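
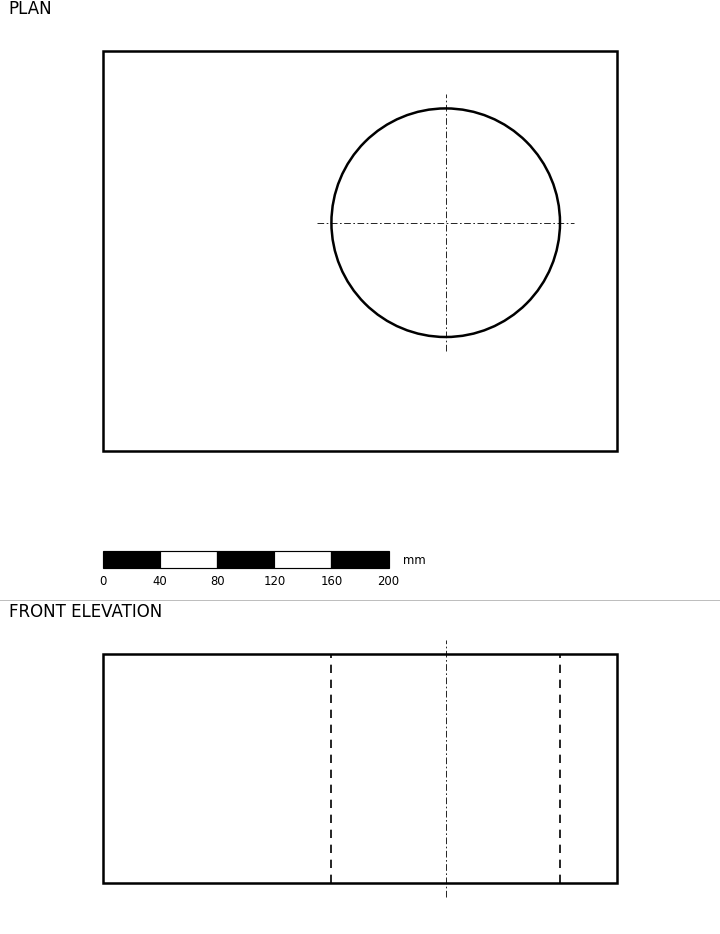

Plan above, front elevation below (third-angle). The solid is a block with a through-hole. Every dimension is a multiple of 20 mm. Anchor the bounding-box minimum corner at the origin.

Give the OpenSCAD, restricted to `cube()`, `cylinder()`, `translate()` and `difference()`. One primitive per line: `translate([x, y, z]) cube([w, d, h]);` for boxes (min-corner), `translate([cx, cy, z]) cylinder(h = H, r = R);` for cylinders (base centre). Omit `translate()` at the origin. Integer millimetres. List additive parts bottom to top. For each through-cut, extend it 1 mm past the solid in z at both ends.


difference() {
  cube([360, 280, 160]);
  translate([240, 160, -1]) cylinder(h = 162, r = 80);
}


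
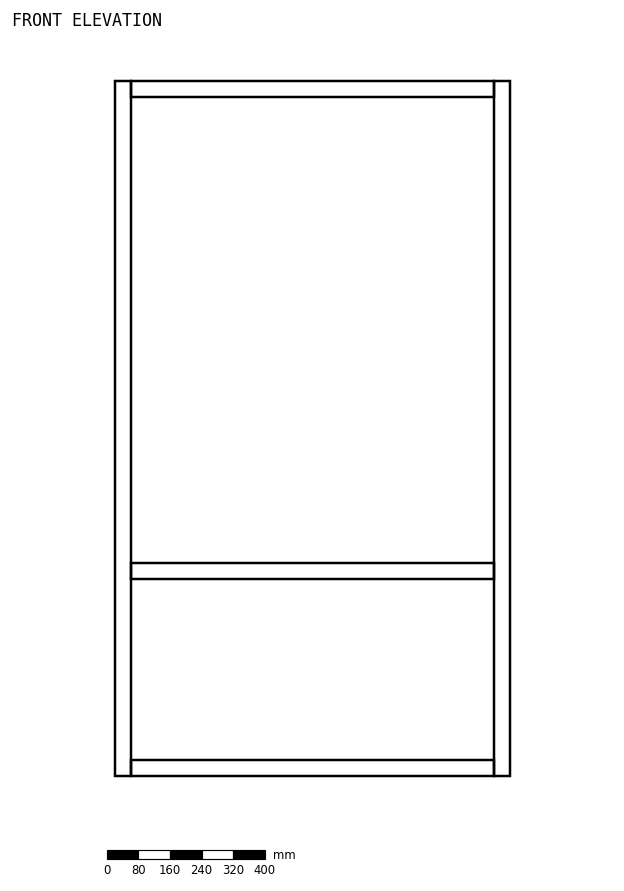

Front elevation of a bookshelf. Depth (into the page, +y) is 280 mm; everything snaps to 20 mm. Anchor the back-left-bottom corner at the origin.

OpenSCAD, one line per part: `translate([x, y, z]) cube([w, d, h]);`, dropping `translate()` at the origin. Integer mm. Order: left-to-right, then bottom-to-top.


cube([40, 280, 1760]);
translate([40, 0, 0]) cube([920, 280, 40]);
translate([40, 0, 500]) cube([920, 280, 40]);
translate([40, 0, 1720]) cube([920, 280, 40]);
translate([960, 0, 0]) cube([40, 280, 1760]);


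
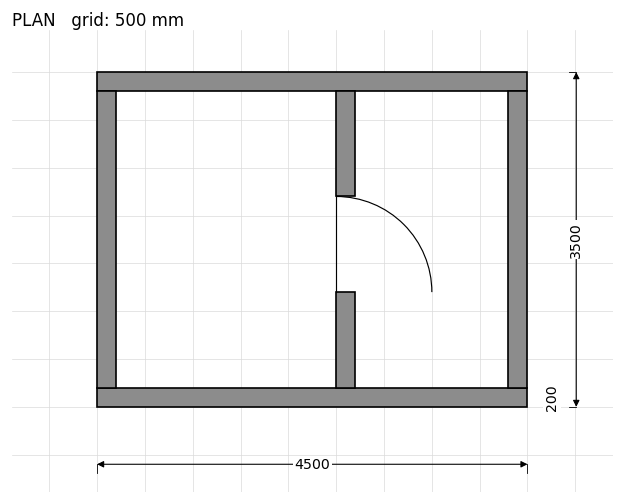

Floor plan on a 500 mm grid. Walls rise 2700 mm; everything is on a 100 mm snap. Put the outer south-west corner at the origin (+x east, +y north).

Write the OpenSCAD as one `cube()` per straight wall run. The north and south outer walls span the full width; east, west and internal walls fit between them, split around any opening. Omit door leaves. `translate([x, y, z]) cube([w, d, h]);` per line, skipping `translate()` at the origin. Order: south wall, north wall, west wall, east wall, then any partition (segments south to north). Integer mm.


cube([4500, 200, 2700]);
translate([0, 3300, 0]) cube([4500, 200, 2700]);
translate([0, 200, 0]) cube([200, 3100, 2700]);
translate([4300, 200, 0]) cube([200, 3100, 2700]);
translate([2500, 200, 0]) cube([200, 1000, 2700]);
translate([2500, 2200, 0]) cube([200, 1100, 2700]);


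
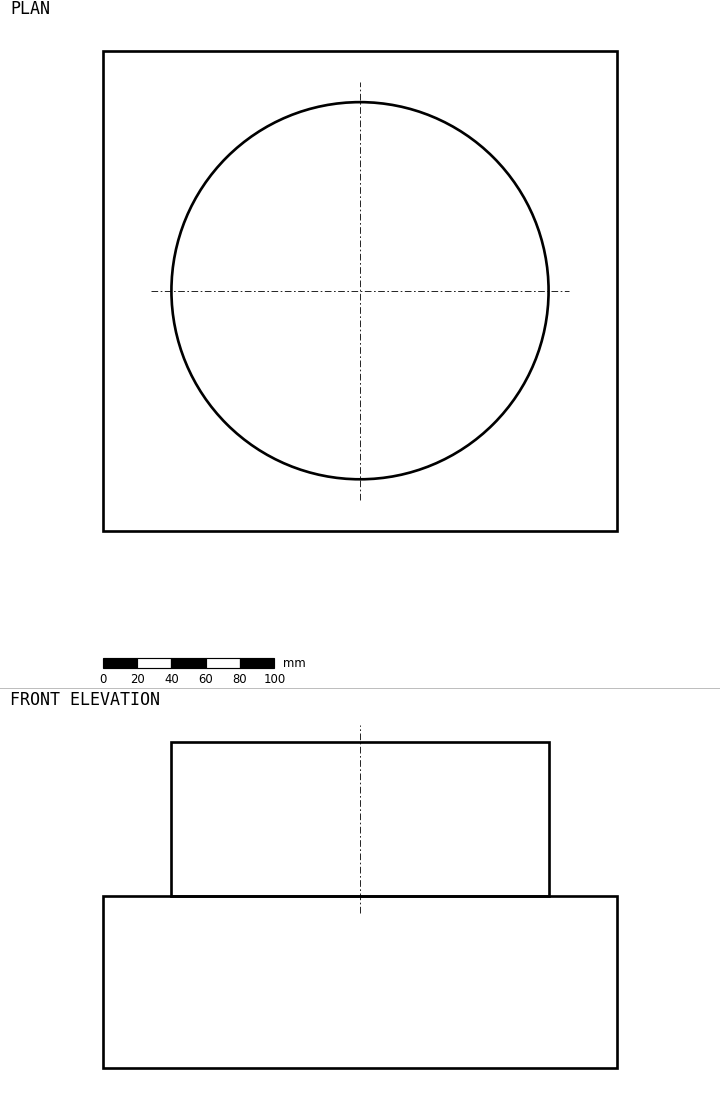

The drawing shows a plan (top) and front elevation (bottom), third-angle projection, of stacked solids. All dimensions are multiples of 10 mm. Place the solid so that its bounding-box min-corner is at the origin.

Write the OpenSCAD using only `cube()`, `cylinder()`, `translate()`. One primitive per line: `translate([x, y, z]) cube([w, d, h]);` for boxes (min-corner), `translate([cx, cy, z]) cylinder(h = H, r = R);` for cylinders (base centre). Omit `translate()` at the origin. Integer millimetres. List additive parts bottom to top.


cube([300, 280, 100]);
translate([150, 140, 100]) cylinder(h = 90, r = 110);


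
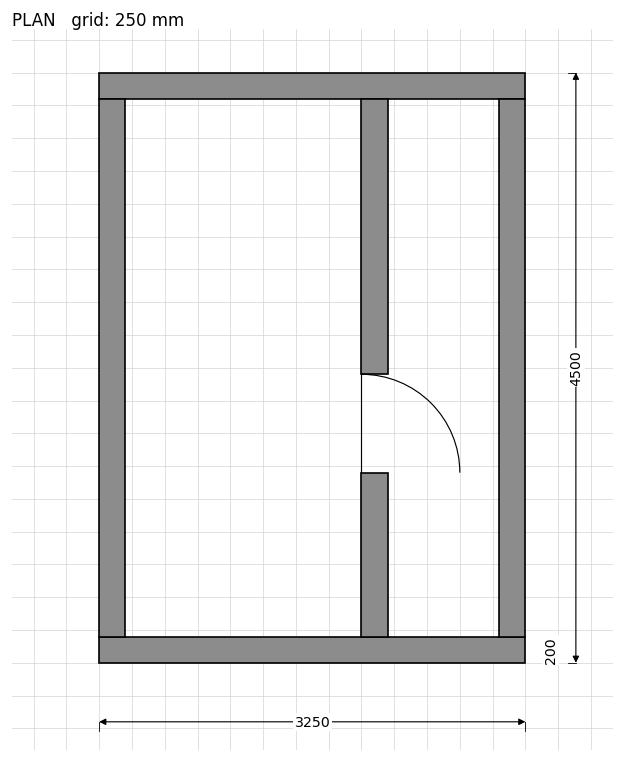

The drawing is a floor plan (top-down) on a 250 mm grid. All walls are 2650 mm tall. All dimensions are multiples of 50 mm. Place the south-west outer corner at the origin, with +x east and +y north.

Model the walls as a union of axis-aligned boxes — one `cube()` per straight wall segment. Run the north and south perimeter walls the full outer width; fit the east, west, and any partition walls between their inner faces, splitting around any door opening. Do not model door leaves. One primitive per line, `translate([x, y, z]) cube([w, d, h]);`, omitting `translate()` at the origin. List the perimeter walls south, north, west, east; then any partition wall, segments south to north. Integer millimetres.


cube([3250, 200, 2650]);
translate([0, 4300, 0]) cube([3250, 200, 2650]);
translate([0, 200, 0]) cube([200, 4100, 2650]);
translate([3050, 200, 0]) cube([200, 4100, 2650]);
translate([2000, 200, 0]) cube([200, 1250, 2650]);
translate([2000, 2200, 0]) cube([200, 2100, 2650]);


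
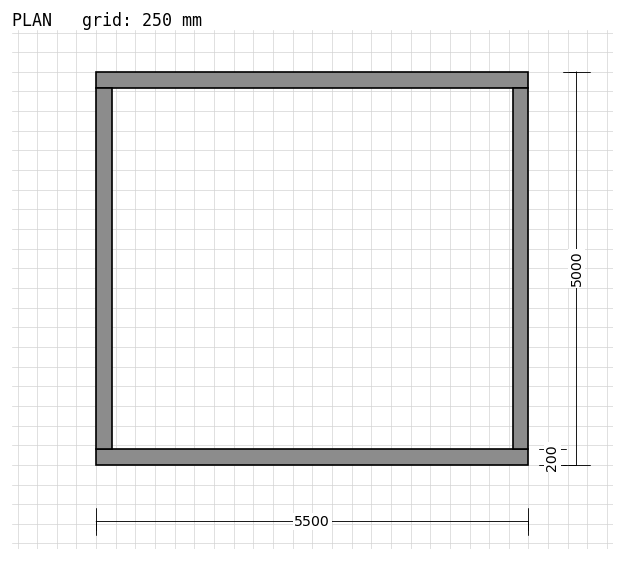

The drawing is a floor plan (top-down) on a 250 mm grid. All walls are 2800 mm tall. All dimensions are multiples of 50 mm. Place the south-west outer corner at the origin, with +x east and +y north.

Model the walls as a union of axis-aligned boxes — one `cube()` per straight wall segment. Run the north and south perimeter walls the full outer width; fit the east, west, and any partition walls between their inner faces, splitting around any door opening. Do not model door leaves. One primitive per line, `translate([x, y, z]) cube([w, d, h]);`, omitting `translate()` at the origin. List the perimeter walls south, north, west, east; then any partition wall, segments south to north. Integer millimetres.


cube([5500, 200, 2800]);
translate([0, 4800, 0]) cube([5500, 200, 2800]);
translate([0, 200, 0]) cube([200, 4600, 2800]);
translate([5300, 200, 0]) cube([200, 4600, 2800]);


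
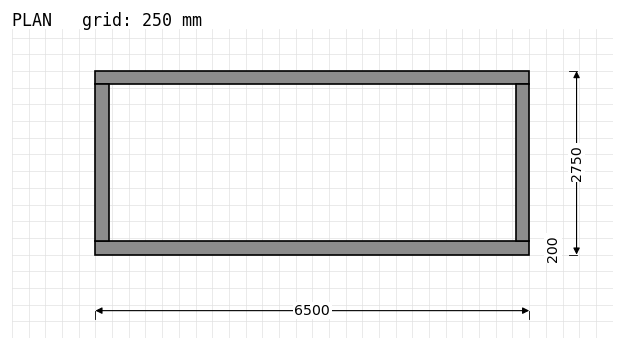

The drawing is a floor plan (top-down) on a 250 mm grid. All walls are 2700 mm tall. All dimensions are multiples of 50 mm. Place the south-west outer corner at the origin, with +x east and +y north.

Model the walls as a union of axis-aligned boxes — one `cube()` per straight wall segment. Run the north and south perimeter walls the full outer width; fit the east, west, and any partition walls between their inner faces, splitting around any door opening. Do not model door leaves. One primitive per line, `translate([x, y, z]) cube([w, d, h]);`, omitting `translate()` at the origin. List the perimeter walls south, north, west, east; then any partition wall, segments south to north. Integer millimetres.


cube([6500, 200, 2700]);
translate([0, 2550, 0]) cube([6500, 200, 2700]);
translate([0, 200, 0]) cube([200, 2350, 2700]);
translate([6300, 200, 0]) cube([200, 2350, 2700]);


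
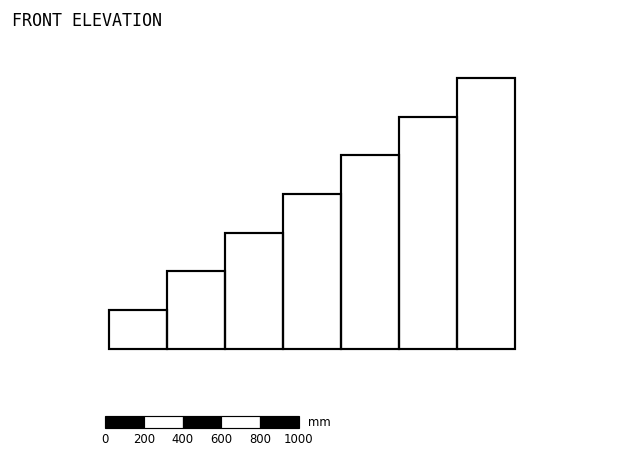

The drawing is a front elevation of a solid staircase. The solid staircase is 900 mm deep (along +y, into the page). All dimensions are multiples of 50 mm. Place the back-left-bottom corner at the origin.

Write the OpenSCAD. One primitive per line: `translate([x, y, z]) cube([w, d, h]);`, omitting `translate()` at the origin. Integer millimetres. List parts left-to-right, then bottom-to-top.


cube([300, 900, 200]);
translate([300, 0, 0]) cube([300, 900, 400]);
translate([600, 0, 0]) cube([300, 900, 600]);
translate([900, 0, 0]) cube([300, 900, 800]);
translate([1200, 0, 0]) cube([300, 900, 1000]);
translate([1500, 0, 0]) cube([300, 900, 1200]);
translate([1800, 0, 0]) cube([300, 900, 1400]);


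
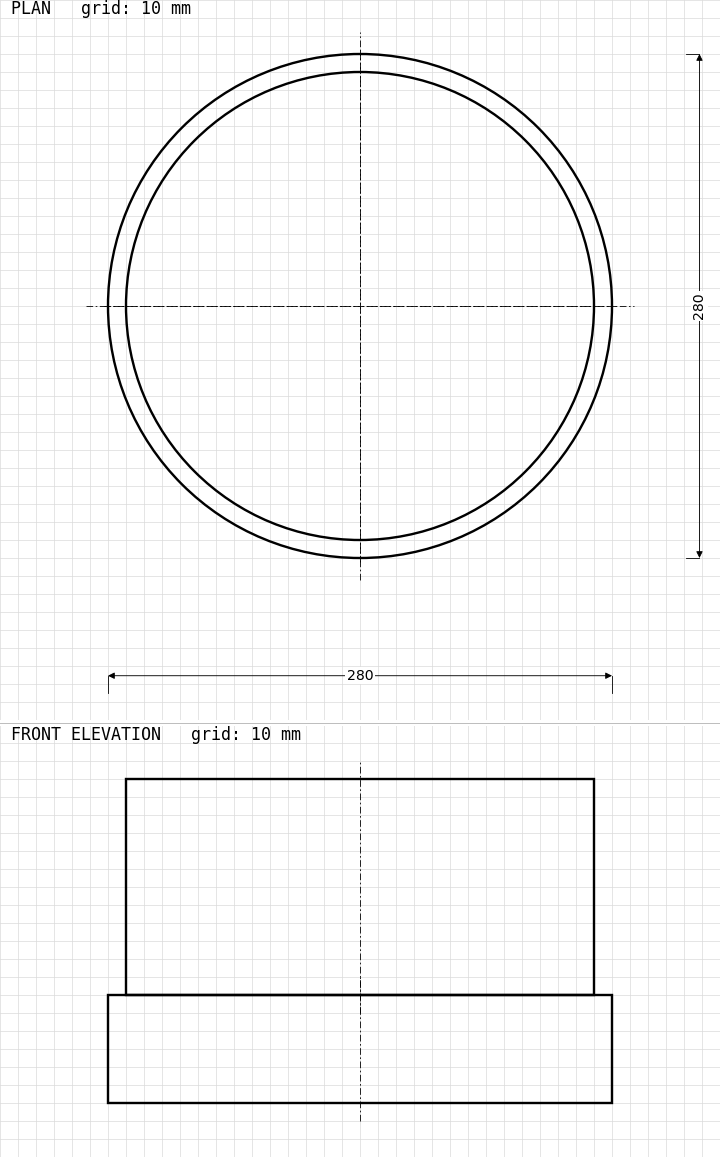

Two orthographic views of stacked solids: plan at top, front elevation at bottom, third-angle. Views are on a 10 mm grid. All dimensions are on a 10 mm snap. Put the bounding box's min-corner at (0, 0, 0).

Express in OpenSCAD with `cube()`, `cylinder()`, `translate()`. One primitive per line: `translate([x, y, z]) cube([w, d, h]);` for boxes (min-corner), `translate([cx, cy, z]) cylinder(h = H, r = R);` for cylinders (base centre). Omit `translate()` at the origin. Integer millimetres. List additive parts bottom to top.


translate([140, 140, 0]) cylinder(h = 60, r = 140);
translate([140, 140, 60]) cylinder(h = 120, r = 130);


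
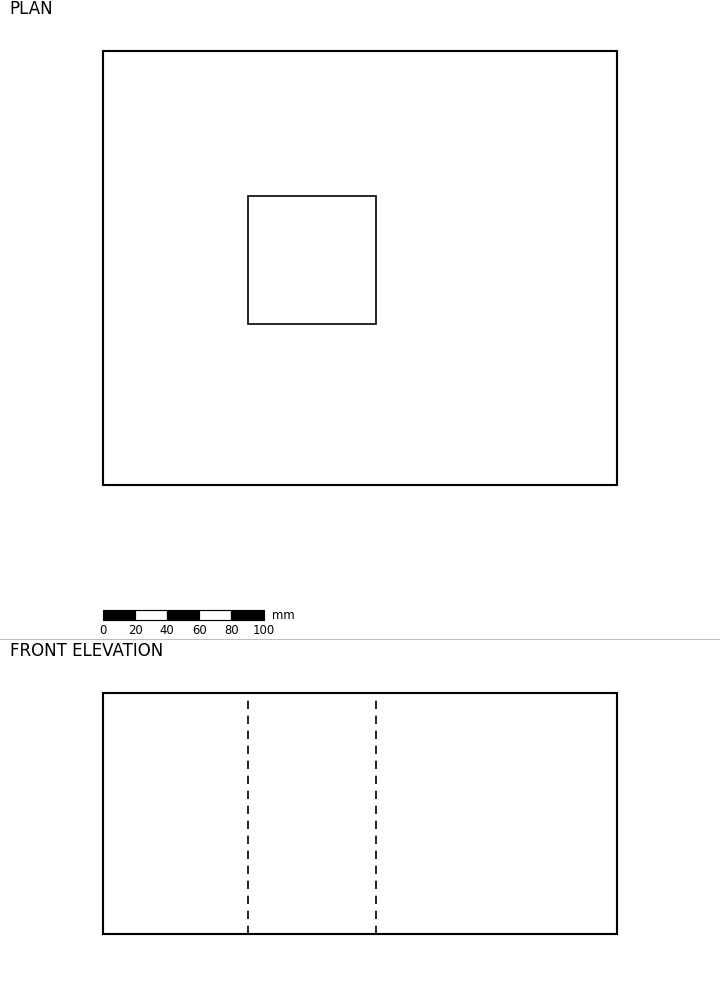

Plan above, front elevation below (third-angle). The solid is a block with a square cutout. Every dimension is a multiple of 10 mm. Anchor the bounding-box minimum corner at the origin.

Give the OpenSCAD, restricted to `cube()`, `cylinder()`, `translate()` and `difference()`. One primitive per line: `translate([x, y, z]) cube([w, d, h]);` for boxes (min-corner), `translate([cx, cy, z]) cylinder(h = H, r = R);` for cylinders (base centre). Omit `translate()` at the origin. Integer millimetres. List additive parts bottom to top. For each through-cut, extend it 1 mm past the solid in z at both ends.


difference() {
  cube([320, 270, 150]);
  translate([90, 100, -1]) cube([80, 80, 152]);
}


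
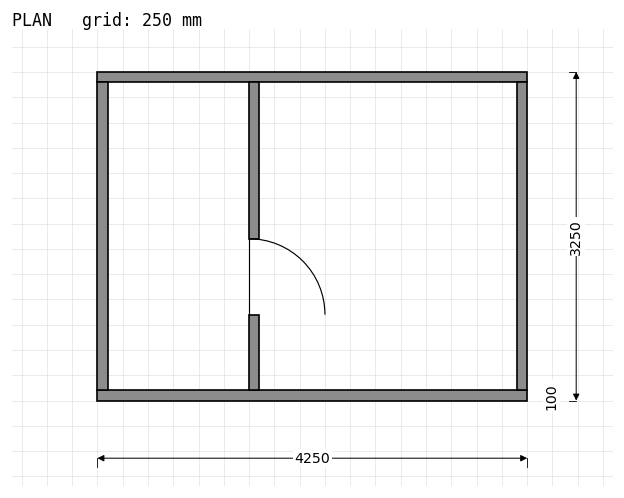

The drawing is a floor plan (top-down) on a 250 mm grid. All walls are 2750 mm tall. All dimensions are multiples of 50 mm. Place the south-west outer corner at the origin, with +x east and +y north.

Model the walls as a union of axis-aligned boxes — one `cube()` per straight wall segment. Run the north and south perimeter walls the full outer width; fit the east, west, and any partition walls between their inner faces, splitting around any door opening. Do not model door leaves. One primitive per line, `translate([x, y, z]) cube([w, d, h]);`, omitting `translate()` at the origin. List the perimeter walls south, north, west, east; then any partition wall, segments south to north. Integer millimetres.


cube([4250, 100, 2750]);
translate([0, 3150, 0]) cube([4250, 100, 2750]);
translate([0, 100, 0]) cube([100, 3050, 2750]);
translate([4150, 100, 0]) cube([100, 3050, 2750]);
translate([1500, 100, 0]) cube([100, 750, 2750]);
translate([1500, 1600, 0]) cube([100, 1550, 2750]);


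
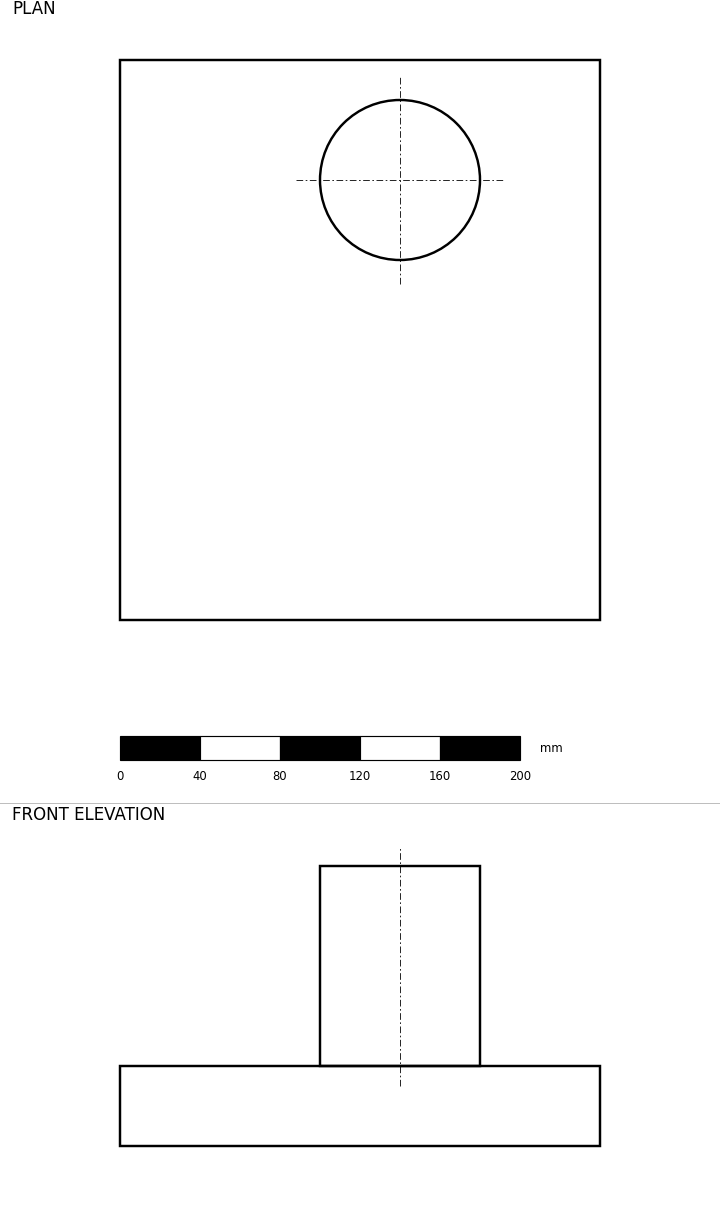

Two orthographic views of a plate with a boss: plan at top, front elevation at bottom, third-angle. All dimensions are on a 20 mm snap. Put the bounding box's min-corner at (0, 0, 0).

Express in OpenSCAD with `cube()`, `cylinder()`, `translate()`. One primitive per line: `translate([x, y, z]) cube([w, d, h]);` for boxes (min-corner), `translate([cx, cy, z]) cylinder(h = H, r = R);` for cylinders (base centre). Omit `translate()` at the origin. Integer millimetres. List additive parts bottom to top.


cube([240, 280, 40]);
translate([140, 220, 40]) cylinder(h = 100, r = 40);


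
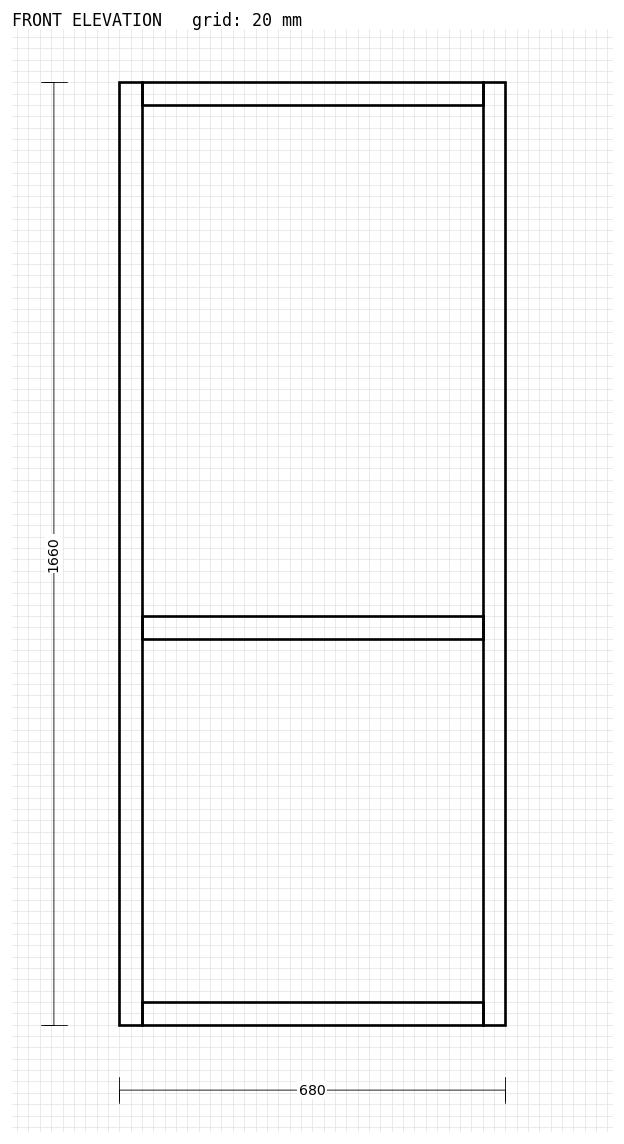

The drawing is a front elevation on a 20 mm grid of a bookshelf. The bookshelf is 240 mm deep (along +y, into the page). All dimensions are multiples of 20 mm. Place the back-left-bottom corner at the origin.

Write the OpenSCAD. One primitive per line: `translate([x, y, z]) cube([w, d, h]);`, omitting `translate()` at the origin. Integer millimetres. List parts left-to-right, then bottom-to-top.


cube([40, 240, 1660]);
translate([40, 0, 0]) cube([600, 240, 40]);
translate([40, 0, 680]) cube([600, 240, 40]);
translate([40, 0, 1620]) cube([600, 240, 40]);
translate([640, 0, 0]) cube([40, 240, 1660]);


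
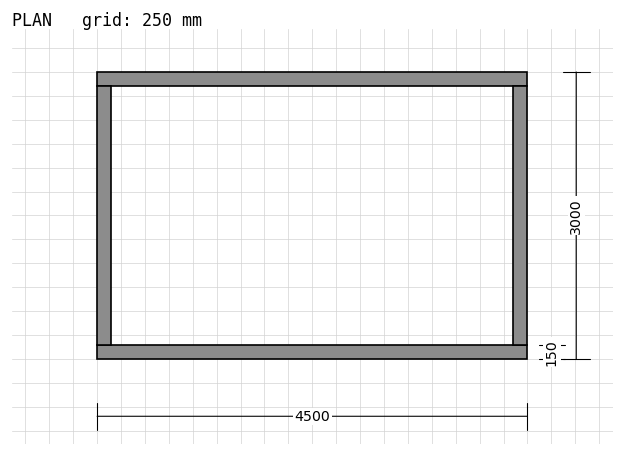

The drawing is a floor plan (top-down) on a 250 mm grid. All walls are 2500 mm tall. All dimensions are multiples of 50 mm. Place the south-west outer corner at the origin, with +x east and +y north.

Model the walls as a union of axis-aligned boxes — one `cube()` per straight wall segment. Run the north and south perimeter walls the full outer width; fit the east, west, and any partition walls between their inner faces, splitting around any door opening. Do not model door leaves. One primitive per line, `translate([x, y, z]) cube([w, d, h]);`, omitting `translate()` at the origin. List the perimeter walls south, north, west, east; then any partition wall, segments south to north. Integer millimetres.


cube([4500, 150, 2500]);
translate([0, 2850, 0]) cube([4500, 150, 2500]);
translate([0, 150, 0]) cube([150, 2700, 2500]);
translate([4350, 150, 0]) cube([150, 2700, 2500]);


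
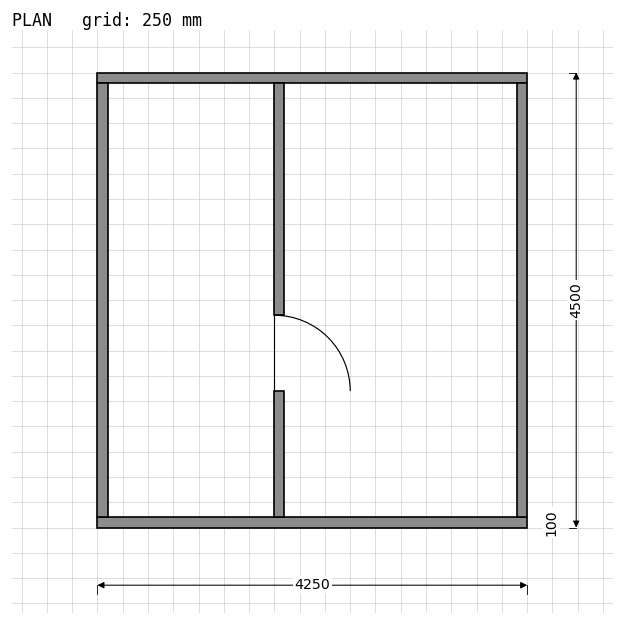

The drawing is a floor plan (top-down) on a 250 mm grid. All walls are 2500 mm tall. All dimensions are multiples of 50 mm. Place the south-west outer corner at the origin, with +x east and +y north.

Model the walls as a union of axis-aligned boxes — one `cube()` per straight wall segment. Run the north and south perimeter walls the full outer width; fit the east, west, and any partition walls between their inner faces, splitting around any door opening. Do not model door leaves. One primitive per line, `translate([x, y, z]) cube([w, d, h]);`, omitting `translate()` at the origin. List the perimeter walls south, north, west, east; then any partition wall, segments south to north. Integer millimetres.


cube([4250, 100, 2500]);
translate([0, 4400, 0]) cube([4250, 100, 2500]);
translate([0, 100, 0]) cube([100, 4300, 2500]);
translate([4150, 100, 0]) cube([100, 4300, 2500]);
translate([1750, 100, 0]) cube([100, 1250, 2500]);
translate([1750, 2100, 0]) cube([100, 2300, 2500]);


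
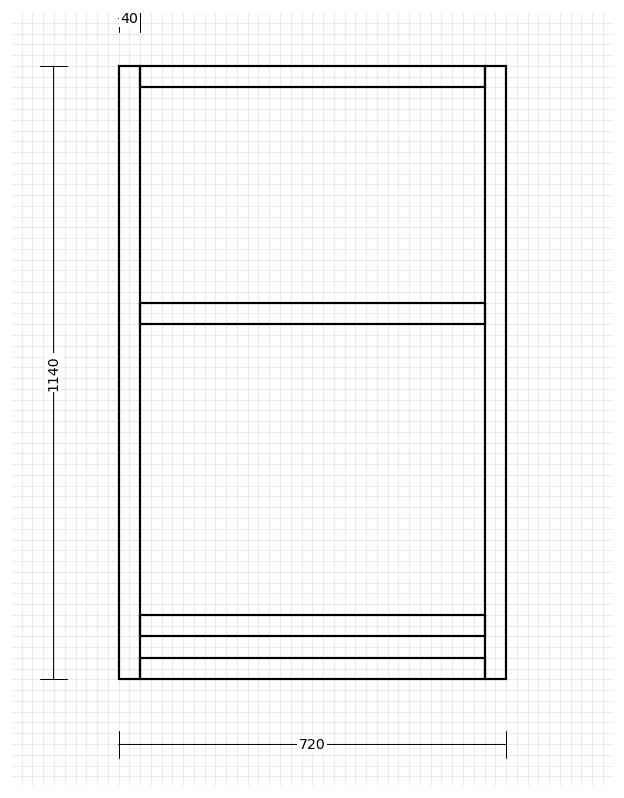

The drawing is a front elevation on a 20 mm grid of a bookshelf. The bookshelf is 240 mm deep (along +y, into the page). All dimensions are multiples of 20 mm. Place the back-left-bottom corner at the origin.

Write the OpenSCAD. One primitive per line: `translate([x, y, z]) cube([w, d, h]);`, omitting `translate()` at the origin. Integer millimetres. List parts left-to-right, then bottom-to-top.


cube([40, 240, 1140]);
translate([40, 0, 0]) cube([640, 240, 40]);
translate([40, 0, 80]) cube([640, 240, 40]);
translate([40, 0, 660]) cube([640, 240, 40]);
translate([40, 0, 1100]) cube([640, 240, 40]);
translate([680, 0, 0]) cube([40, 240, 1140]);


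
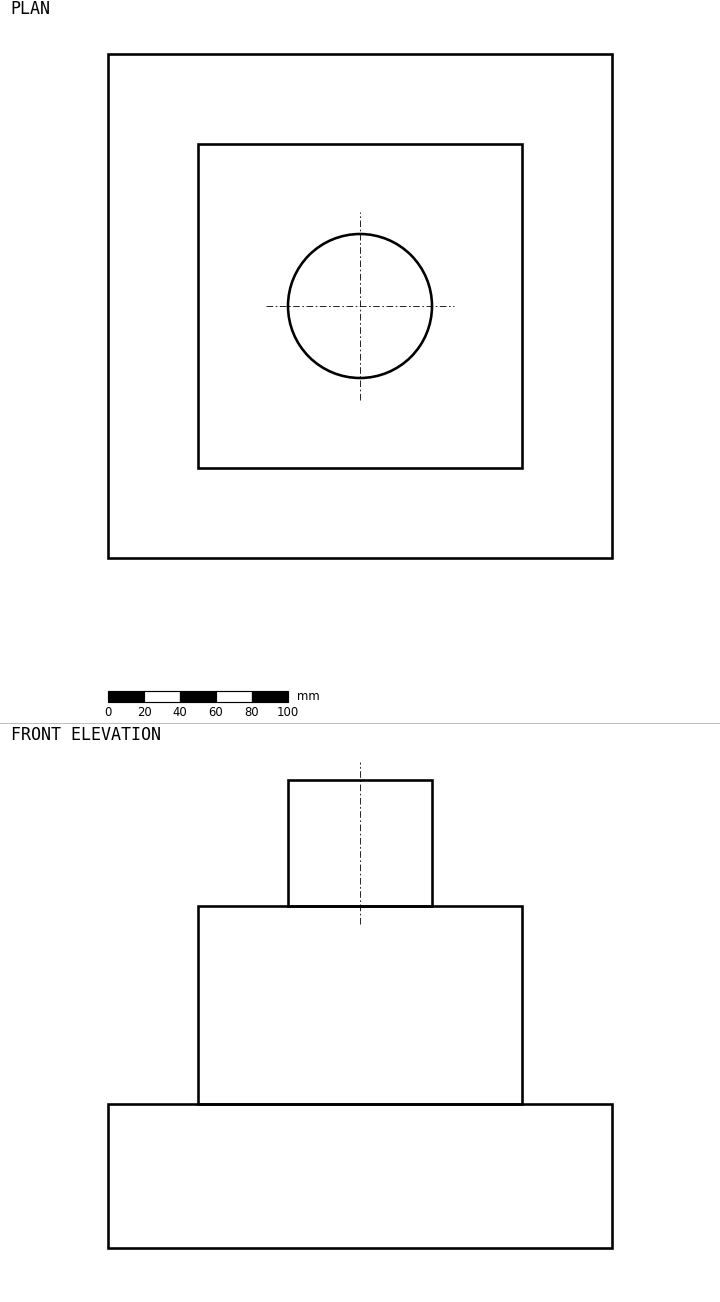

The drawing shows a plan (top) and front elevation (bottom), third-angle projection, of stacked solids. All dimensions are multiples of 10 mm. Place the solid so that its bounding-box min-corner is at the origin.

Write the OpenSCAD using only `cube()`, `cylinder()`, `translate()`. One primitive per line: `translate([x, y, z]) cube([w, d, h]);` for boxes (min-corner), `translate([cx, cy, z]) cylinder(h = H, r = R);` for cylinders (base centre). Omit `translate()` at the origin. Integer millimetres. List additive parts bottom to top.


cube([280, 280, 80]);
translate([50, 50, 80]) cube([180, 180, 110]);
translate([140, 140, 190]) cylinder(h = 70, r = 40);


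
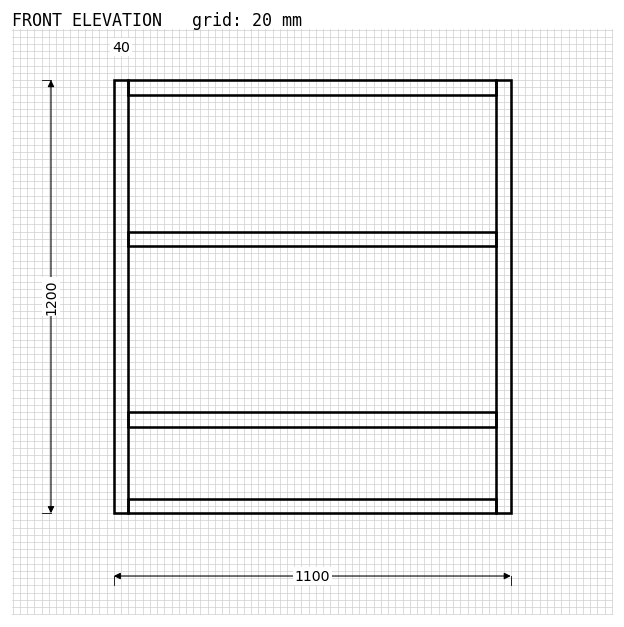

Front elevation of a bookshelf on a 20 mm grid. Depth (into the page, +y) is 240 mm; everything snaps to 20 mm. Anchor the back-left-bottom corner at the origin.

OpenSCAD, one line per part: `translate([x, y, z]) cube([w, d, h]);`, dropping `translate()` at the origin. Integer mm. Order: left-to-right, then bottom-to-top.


cube([40, 240, 1200]);
translate([40, 0, 0]) cube([1020, 240, 40]);
translate([40, 0, 240]) cube([1020, 240, 40]);
translate([40, 0, 740]) cube([1020, 240, 40]);
translate([40, 0, 1160]) cube([1020, 240, 40]);
translate([1060, 0, 0]) cube([40, 240, 1200]);


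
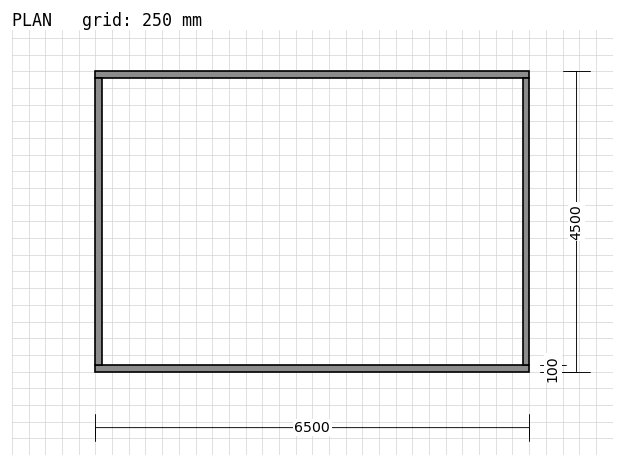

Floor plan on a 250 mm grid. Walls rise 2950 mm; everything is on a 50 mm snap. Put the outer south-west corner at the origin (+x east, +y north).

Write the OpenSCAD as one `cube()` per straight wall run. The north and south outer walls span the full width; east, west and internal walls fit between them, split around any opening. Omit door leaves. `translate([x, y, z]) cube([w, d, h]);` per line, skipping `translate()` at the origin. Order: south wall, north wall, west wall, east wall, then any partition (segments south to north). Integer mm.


cube([6500, 100, 2950]);
translate([0, 4400, 0]) cube([6500, 100, 2950]);
translate([0, 100, 0]) cube([100, 4300, 2950]);
translate([6400, 100, 0]) cube([100, 4300, 2950]);


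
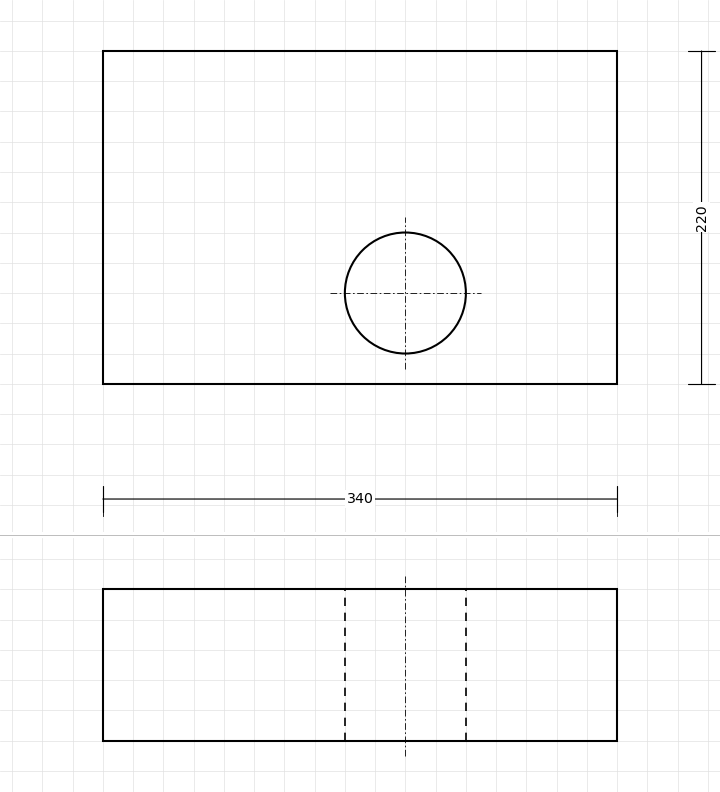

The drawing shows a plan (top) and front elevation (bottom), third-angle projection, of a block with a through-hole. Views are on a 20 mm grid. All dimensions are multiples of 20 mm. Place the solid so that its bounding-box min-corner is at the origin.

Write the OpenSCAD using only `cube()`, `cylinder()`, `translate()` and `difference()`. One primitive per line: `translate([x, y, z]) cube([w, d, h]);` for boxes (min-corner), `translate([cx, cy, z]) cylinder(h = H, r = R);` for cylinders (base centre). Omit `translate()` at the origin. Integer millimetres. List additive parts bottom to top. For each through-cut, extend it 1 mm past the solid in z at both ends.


difference() {
  cube([340, 220, 100]);
  translate([200, 60, -1]) cylinder(h = 102, r = 40);
}


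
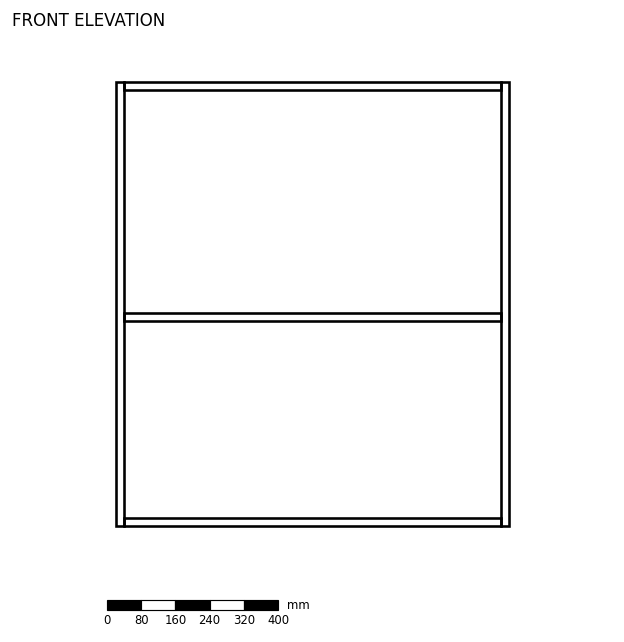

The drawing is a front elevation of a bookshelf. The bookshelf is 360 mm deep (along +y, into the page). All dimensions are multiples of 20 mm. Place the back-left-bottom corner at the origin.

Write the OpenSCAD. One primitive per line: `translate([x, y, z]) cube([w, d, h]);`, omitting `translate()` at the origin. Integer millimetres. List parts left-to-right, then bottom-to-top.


cube([20, 360, 1040]);
translate([20, 0, 0]) cube([880, 360, 20]);
translate([20, 0, 480]) cube([880, 360, 20]);
translate([20, 0, 1020]) cube([880, 360, 20]);
translate([900, 0, 0]) cube([20, 360, 1040]);


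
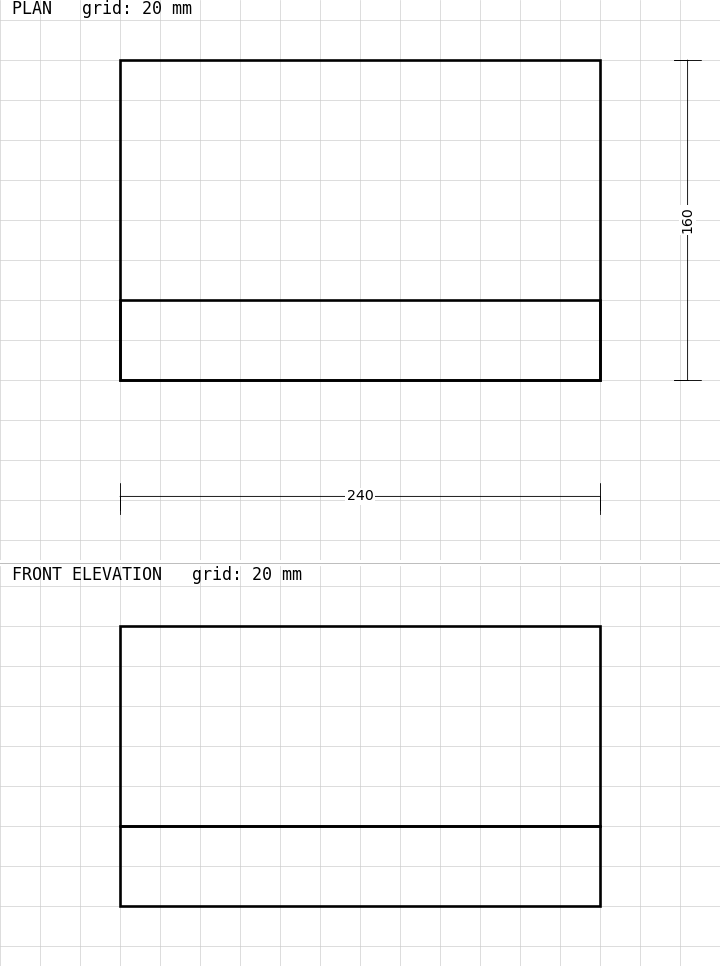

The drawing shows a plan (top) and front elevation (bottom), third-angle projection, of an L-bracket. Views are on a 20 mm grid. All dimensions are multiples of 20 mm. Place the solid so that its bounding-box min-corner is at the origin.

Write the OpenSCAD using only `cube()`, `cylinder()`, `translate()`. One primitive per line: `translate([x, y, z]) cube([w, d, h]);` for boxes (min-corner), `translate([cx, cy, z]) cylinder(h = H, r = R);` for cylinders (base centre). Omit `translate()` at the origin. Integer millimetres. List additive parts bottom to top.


cube([240, 160, 40]);
translate([0, 0, 40]) cube([240, 40, 100]);


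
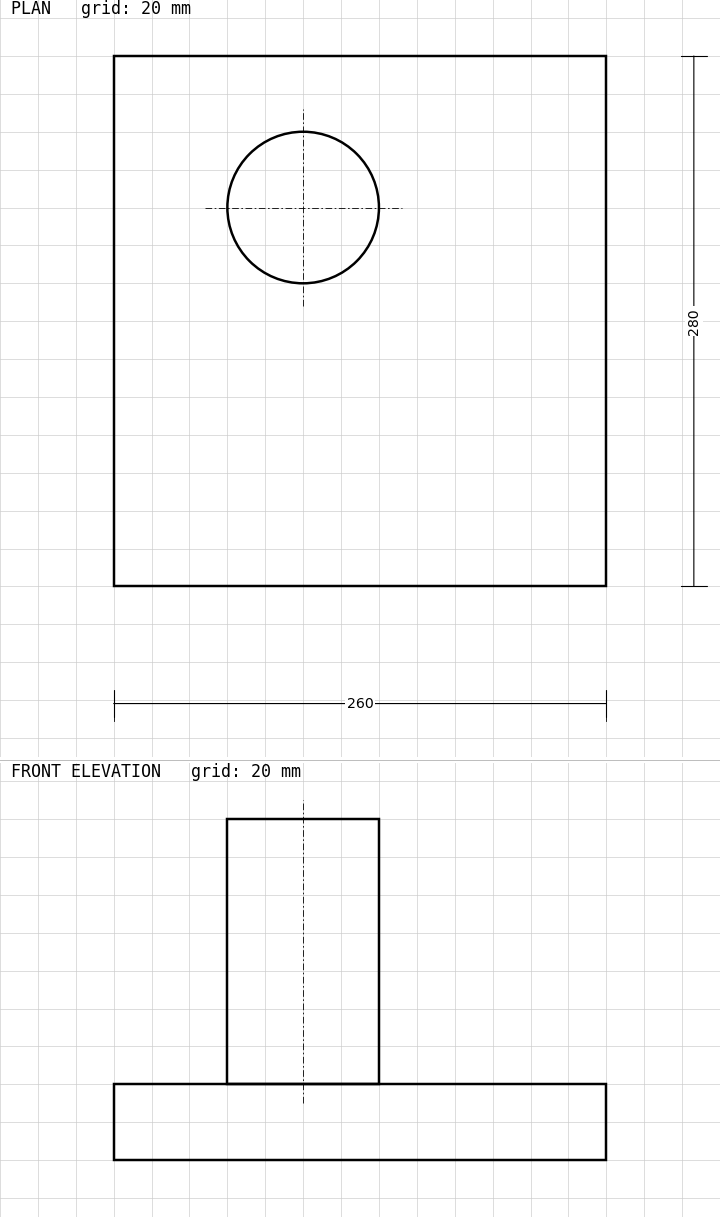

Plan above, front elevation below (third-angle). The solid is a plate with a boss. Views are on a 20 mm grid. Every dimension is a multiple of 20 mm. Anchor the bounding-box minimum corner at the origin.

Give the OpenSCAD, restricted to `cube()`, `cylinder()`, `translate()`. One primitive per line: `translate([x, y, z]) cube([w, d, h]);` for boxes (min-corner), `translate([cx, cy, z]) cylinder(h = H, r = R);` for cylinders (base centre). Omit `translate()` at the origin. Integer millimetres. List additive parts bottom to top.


cube([260, 280, 40]);
translate([100, 200, 40]) cylinder(h = 140, r = 40);


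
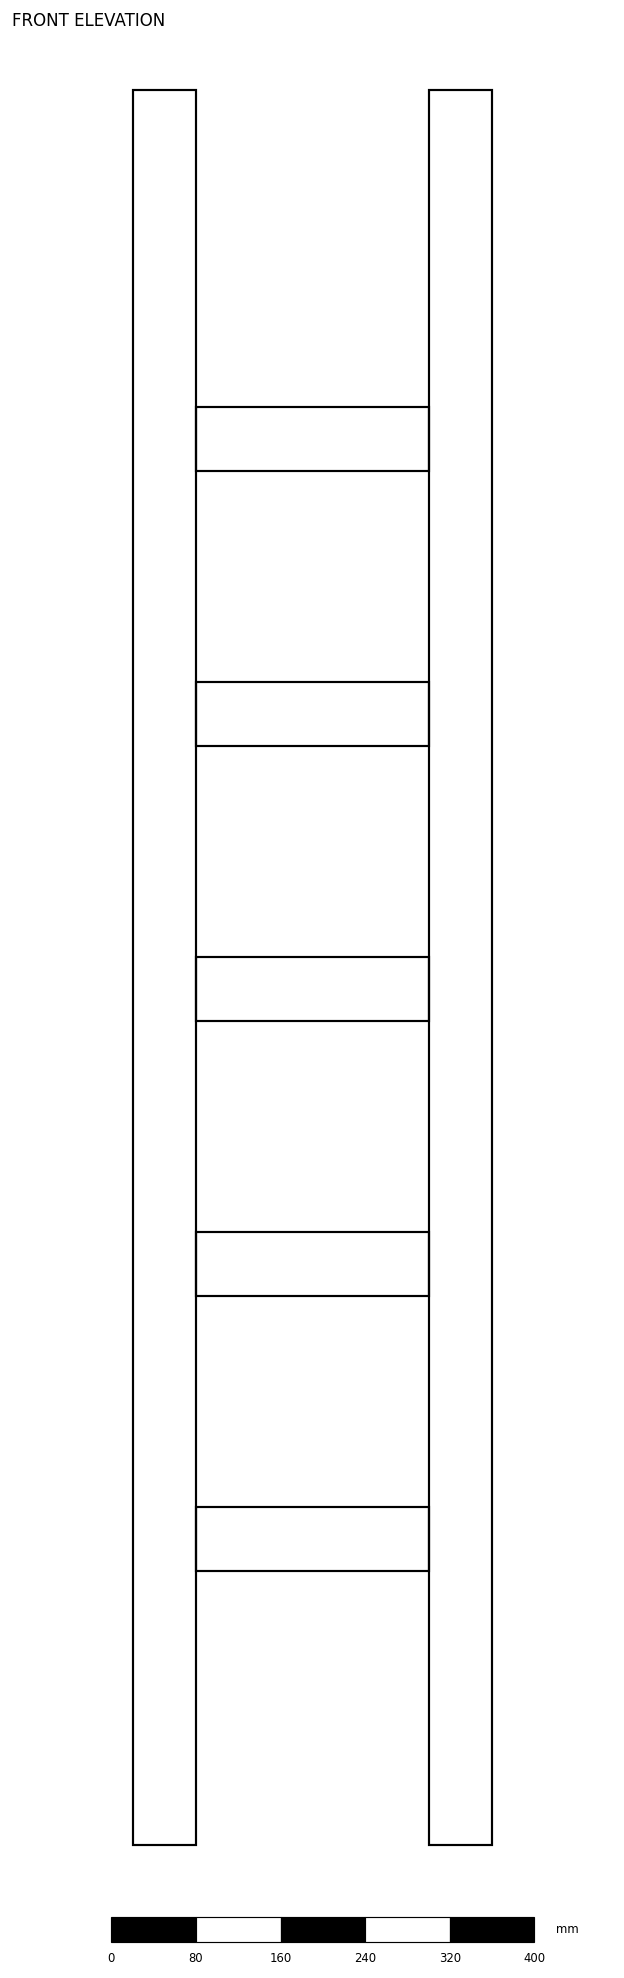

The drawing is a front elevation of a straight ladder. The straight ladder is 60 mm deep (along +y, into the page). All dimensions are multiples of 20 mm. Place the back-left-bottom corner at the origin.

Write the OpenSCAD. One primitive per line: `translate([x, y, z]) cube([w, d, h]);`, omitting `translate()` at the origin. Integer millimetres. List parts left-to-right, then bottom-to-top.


cube([60, 60, 1660]);
translate([60, 0, 260]) cube([220, 60, 60]);
translate([60, 0, 520]) cube([220, 60, 60]);
translate([60, 0, 780]) cube([220, 60, 60]);
translate([60, 0, 1040]) cube([220, 60, 60]);
translate([60, 0, 1300]) cube([220, 60, 60]);
translate([280, 0, 0]) cube([60, 60, 1660]);


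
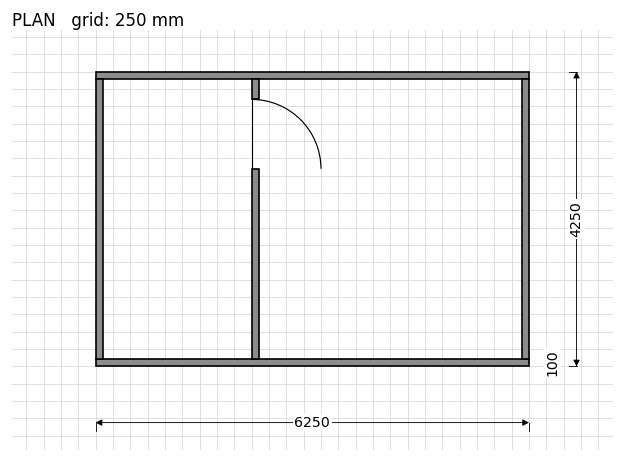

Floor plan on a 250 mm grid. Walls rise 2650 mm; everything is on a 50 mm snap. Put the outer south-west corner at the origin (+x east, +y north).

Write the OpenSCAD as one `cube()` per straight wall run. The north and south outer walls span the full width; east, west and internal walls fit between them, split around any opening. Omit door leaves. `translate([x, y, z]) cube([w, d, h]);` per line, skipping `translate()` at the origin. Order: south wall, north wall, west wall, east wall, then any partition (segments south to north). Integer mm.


cube([6250, 100, 2650]);
translate([0, 4150, 0]) cube([6250, 100, 2650]);
translate([0, 100, 0]) cube([100, 4050, 2650]);
translate([6150, 100, 0]) cube([100, 4050, 2650]);
translate([2250, 100, 0]) cube([100, 2750, 2650]);
translate([2250, 3850, 0]) cube([100, 300, 2650]);


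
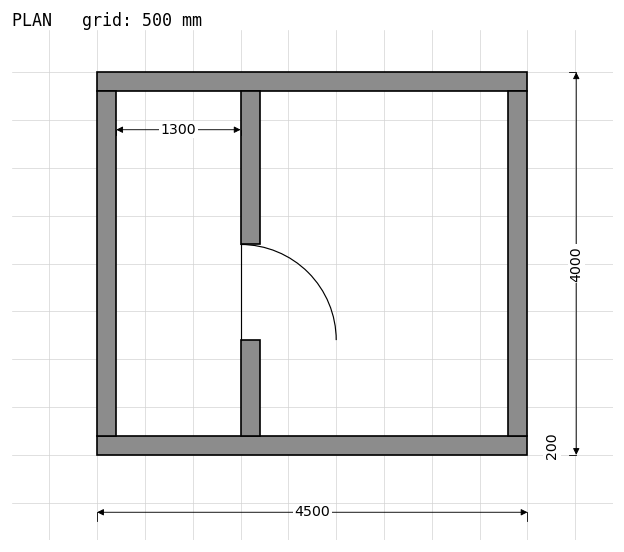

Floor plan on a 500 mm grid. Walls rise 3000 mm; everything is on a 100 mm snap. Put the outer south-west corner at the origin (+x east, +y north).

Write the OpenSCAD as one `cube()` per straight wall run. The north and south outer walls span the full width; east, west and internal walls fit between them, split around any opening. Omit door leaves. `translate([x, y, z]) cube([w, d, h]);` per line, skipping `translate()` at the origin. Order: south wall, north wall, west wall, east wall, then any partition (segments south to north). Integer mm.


cube([4500, 200, 3000]);
translate([0, 3800, 0]) cube([4500, 200, 3000]);
translate([0, 200, 0]) cube([200, 3600, 3000]);
translate([4300, 200, 0]) cube([200, 3600, 3000]);
translate([1500, 200, 0]) cube([200, 1000, 3000]);
translate([1500, 2200, 0]) cube([200, 1600, 3000]);


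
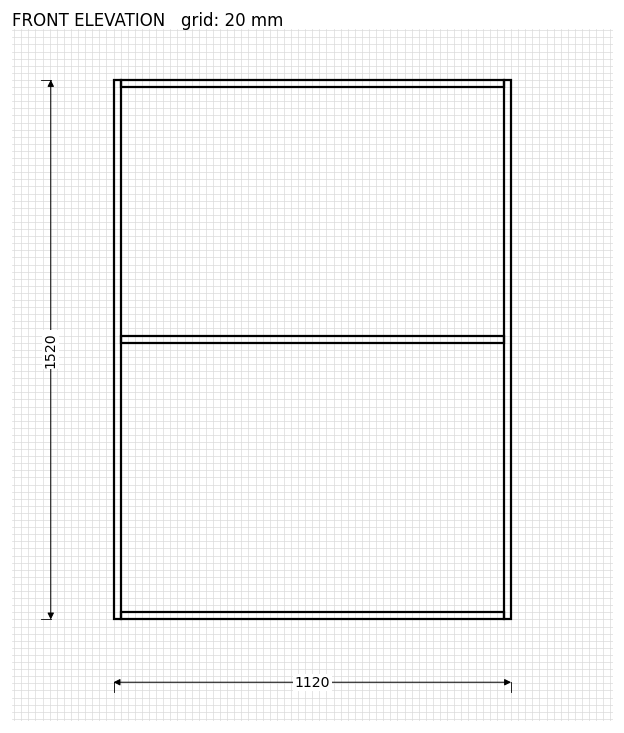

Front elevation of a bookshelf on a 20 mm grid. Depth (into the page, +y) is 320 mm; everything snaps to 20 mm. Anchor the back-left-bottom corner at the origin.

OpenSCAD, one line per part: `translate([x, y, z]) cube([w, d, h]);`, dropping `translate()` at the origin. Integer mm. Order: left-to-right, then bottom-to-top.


cube([20, 320, 1520]);
translate([20, 0, 0]) cube([1080, 320, 20]);
translate([20, 0, 780]) cube([1080, 320, 20]);
translate([20, 0, 1500]) cube([1080, 320, 20]);
translate([1100, 0, 0]) cube([20, 320, 1520]);


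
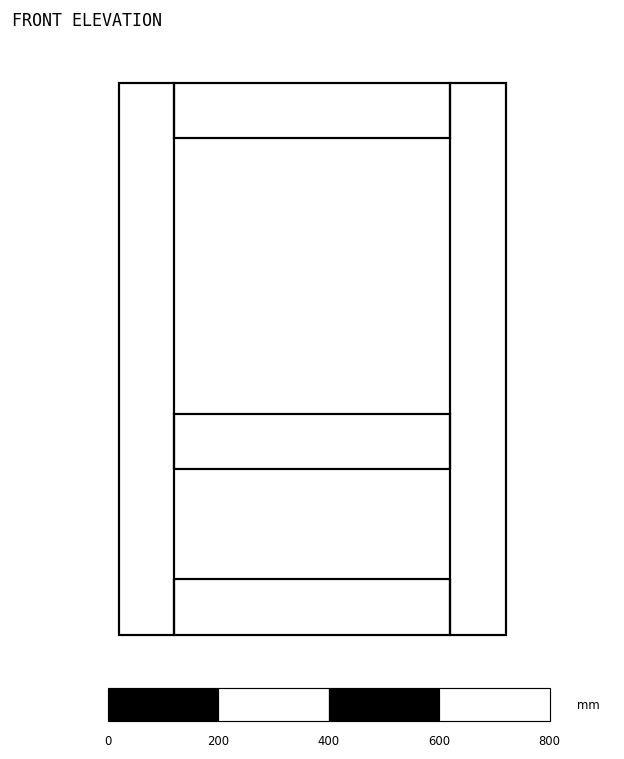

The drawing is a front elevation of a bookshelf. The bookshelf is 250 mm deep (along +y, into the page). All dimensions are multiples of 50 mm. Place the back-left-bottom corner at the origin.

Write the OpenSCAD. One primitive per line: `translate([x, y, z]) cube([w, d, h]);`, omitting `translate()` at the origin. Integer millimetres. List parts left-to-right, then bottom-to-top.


cube([100, 250, 1000]);
translate([100, 0, 0]) cube([500, 250, 100]);
translate([100, 0, 300]) cube([500, 250, 100]);
translate([100, 0, 900]) cube([500, 250, 100]);
translate([600, 0, 0]) cube([100, 250, 1000]);


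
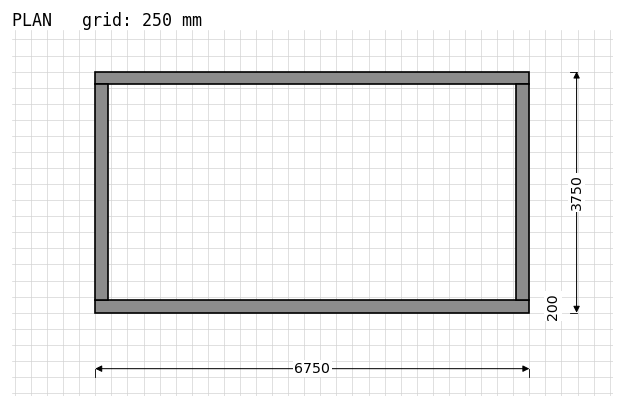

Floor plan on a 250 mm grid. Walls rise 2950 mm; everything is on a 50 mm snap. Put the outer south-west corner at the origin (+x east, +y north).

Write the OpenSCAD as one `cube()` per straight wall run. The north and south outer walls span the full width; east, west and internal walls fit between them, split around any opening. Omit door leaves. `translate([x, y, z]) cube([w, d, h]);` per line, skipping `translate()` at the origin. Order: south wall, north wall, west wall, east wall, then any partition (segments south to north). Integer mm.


cube([6750, 200, 2950]);
translate([0, 3550, 0]) cube([6750, 200, 2950]);
translate([0, 200, 0]) cube([200, 3350, 2950]);
translate([6550, 200, 0]) cube([200, 3350, 2950]);


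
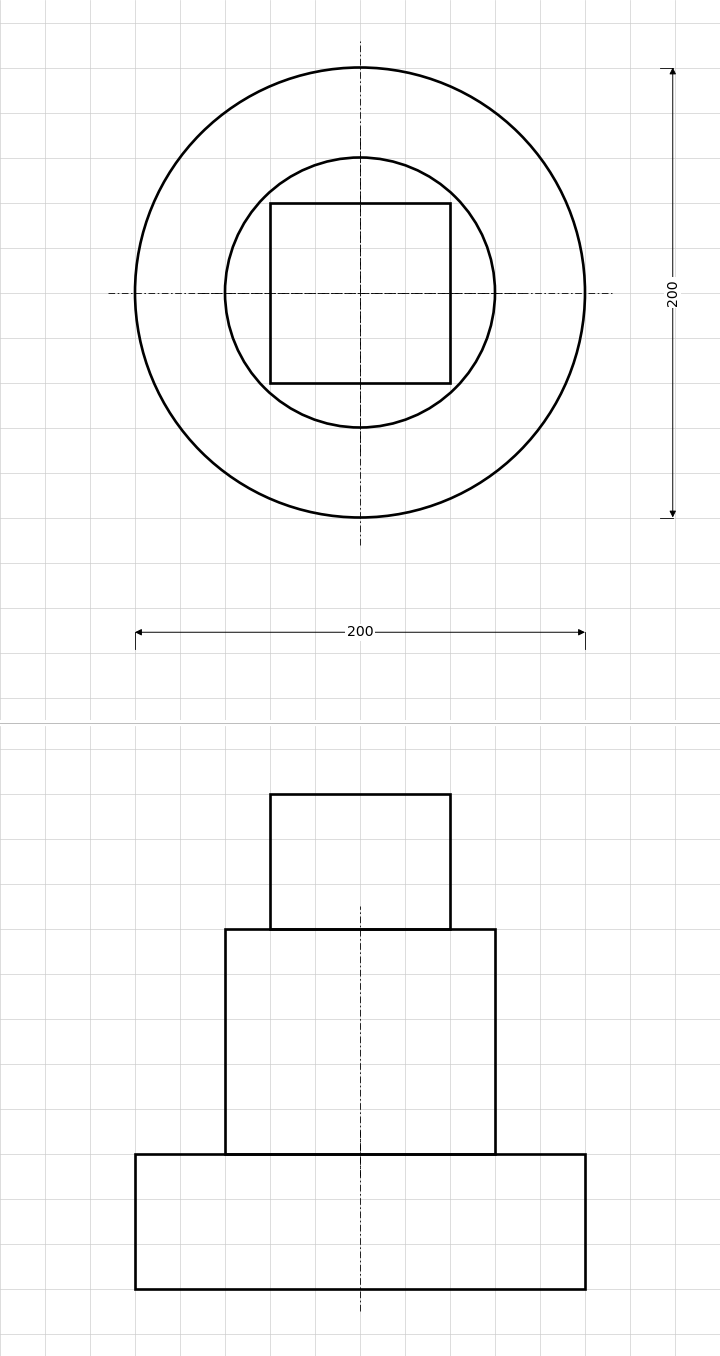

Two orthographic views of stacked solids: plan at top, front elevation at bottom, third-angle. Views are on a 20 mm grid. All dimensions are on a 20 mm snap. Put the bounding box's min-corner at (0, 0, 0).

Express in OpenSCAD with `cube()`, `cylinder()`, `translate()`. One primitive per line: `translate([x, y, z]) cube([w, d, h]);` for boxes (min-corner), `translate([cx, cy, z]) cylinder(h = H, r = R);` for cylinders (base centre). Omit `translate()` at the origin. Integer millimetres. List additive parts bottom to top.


translate([100, 100, 0]) cylinder(h = 60, r = 100);
translate([100, 100, 60]) cylinder(h = 100, r = 60);
translate([60, 60, 160]) cube([80, 80, 60]);


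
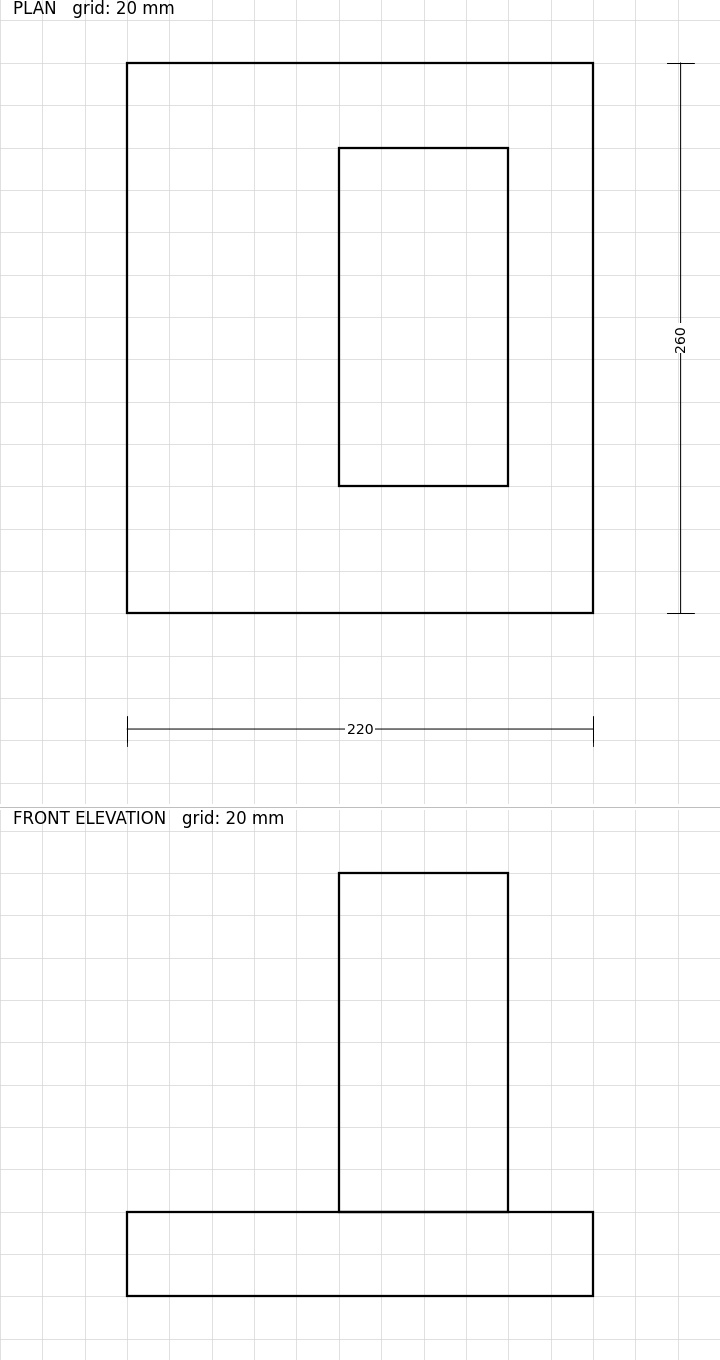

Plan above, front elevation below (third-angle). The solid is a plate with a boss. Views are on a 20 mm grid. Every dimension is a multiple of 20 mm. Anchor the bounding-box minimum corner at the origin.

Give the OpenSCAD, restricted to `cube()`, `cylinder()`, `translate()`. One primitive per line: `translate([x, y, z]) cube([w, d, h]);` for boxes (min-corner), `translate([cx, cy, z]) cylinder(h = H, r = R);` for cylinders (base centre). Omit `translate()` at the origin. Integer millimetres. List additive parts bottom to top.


cube([220, 260, 40]);
translate([100, 60, 40]) cube([80, 160, 160]);


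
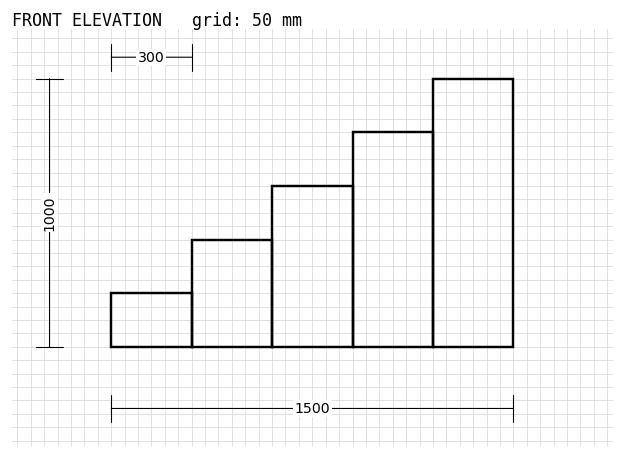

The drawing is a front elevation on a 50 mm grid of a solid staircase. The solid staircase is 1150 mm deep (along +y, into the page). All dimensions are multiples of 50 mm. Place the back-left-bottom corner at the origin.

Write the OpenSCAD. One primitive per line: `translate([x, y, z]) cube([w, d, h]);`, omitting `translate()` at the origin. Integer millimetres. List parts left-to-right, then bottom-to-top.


cube([300, 1150, 200]);
translate([300, 0, 0]) cube([300, 1150, 400]);
translate([600, 0, 0]) cube([300, 1150, 600]);
translate([900, 0, 0]) cube([300, 1150, 800]);
translate([1200, 0, 0]) cube([300, 1150, 1000]);


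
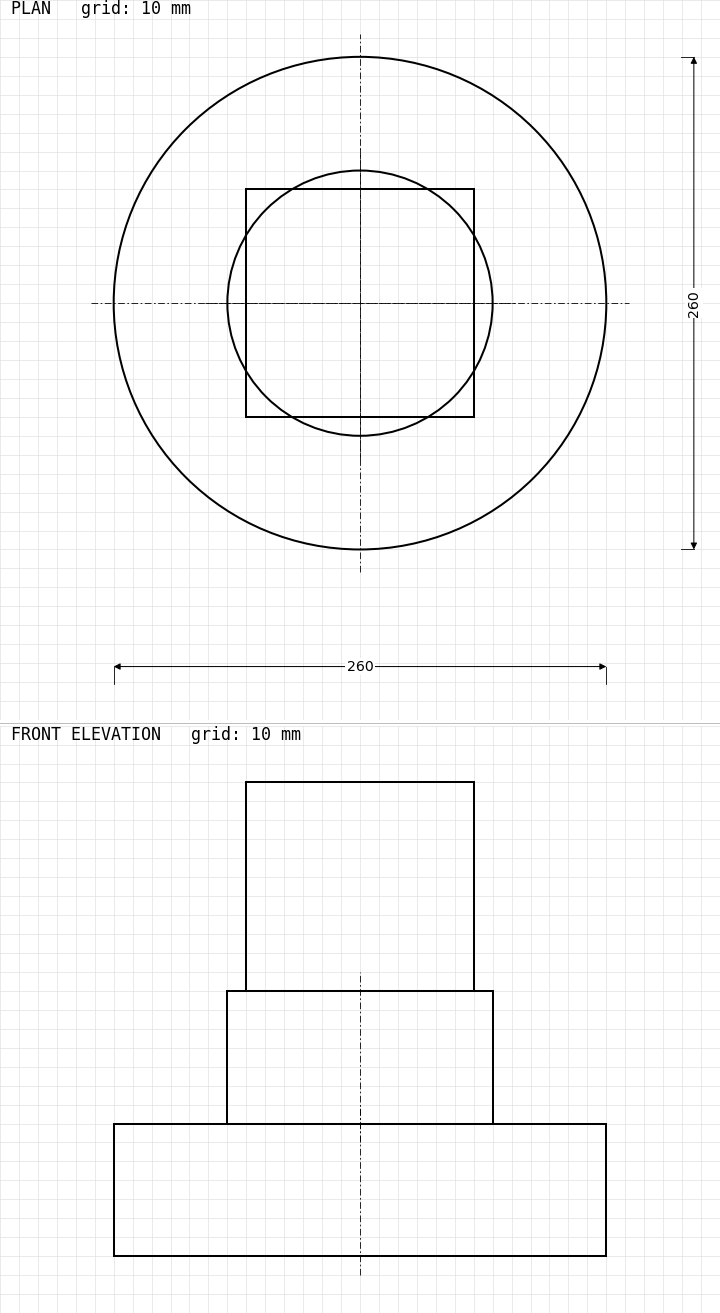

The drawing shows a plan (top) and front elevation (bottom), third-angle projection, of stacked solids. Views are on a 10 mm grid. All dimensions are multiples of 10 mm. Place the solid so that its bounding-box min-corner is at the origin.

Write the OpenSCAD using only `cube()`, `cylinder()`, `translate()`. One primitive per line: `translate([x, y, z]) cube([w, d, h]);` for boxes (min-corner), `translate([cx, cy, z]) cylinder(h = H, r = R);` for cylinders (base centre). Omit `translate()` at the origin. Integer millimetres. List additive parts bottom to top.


translate([130, 130, 0]) cylinder(h = 70, r = 130);
translate([130, 130, 70]) cylinder(h = 70, r = 70);
translate([70, 70, 140]) cube([120, 120, 110]);


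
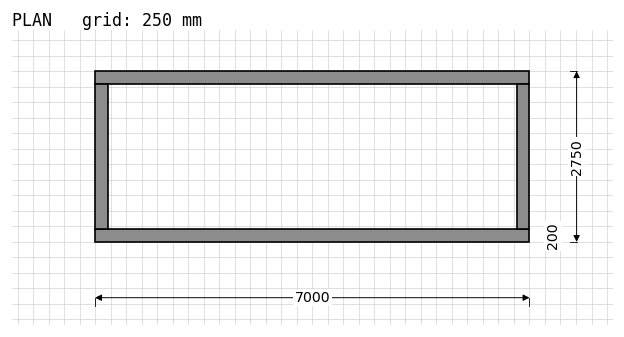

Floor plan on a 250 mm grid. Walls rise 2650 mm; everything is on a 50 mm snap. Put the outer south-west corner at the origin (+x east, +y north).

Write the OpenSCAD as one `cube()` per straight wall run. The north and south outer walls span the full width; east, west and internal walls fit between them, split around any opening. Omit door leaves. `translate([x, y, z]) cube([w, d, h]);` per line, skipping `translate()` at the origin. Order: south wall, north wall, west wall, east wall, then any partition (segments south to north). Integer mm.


cube([7000, 200, 2650]);
translate([0, 2550, 0]) cube([7000, 200, 2650]);
translate([0, 200, 0]) cube([200, 2350, 2650]);
translate([6800, 200, 0]) cube([200, 2350, 2650]);


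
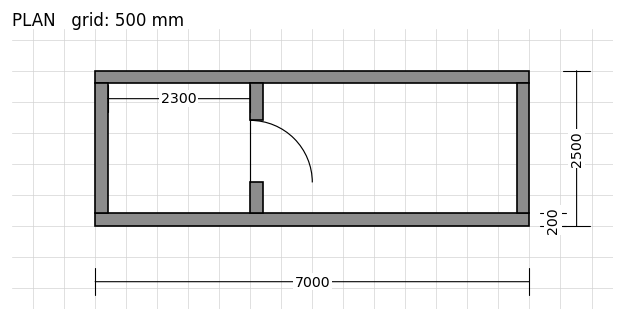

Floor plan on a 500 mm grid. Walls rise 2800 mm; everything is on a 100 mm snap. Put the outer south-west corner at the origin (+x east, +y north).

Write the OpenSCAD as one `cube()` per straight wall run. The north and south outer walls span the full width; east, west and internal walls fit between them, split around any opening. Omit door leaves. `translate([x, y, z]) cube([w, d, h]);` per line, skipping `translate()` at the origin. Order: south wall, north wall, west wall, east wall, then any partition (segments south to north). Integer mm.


cube([7000, 200, 2800]);
translate([0, 2300, 0]) cube([7000, 200, 2800]);
translate([0, 200, 0]) cube([200, 2100, 2800]);
translate([6800, 200, 0]) cube([200, 2100, 2800]);
translate([2500, 200, 0]) cube([200, 500, 2800]);
translate([2500, 1700, 0]) cube([200, 600, 2800]);


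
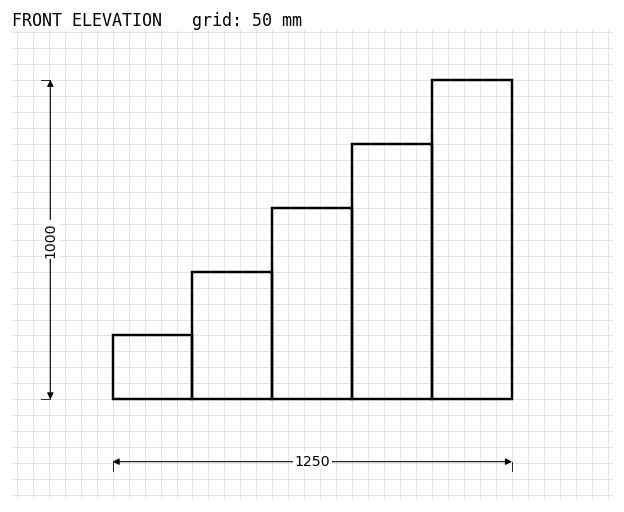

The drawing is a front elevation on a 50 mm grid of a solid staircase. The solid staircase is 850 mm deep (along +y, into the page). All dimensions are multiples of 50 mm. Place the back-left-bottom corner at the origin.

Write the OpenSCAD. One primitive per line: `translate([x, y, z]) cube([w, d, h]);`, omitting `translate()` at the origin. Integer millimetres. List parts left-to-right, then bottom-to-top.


cube([250, 850, 200]);
translate([250, 0, 0]) cube([250, 850, 400]);
translate([500, 0, 0]) cube([250, 850, 600]);
translate([750, 0, 0]) cube([250, 850, 800]);
translate([1000, 0, 0]) cube([250, 850, 1000]);


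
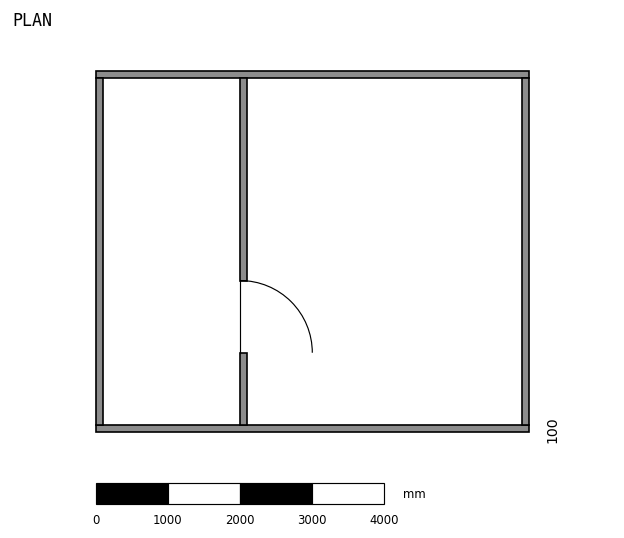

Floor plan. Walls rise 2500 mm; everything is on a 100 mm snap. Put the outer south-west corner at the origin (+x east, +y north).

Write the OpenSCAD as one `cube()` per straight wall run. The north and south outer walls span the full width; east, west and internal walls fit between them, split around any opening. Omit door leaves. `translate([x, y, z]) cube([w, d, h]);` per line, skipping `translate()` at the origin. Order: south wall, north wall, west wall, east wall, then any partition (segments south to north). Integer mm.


cube([6000, 100, 2500]);
translate([0, 4900, 0]) cube([6000, 100, 2500]);
translate([0, 100, 0]) cube([100, 4800, 2500]);
translate([5900, 100, 0]) cube([100, 4800, 2500]);
translate([2000, 100, 0]) cube([100, 1000, 2500]);
translate([2000, 2100, 0]) cube([100, 2800, 2500]);


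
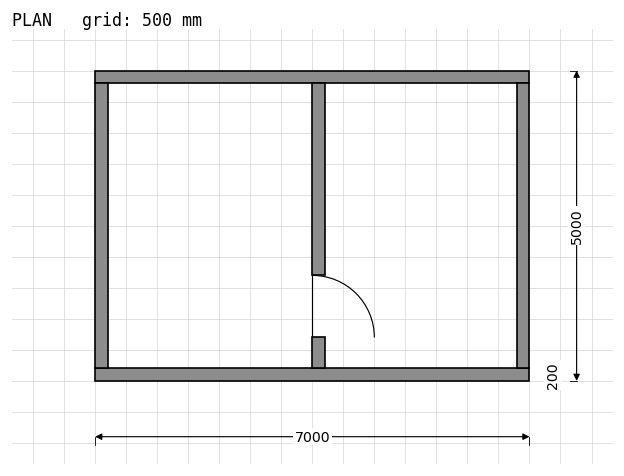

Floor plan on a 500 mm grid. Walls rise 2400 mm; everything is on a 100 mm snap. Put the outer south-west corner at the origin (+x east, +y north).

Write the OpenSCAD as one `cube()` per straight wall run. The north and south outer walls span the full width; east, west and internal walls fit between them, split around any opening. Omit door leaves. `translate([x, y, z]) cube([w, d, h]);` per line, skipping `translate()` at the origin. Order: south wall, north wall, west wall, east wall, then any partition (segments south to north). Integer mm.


cube([7000, 200, 2400]);
translate([0, 4800, 0]) cube([7000, 200, 2400]);
translate([0, 200, 0]) cube([200, 4600, 2400]);
translate([6800, 200, 0]) cube([200, 4600, 2400]);
translate([3500, 200, 0]) cube([200, 500, 2400]);
translate([3500, 1700, 0]) cube([200, 3100, 2400]);


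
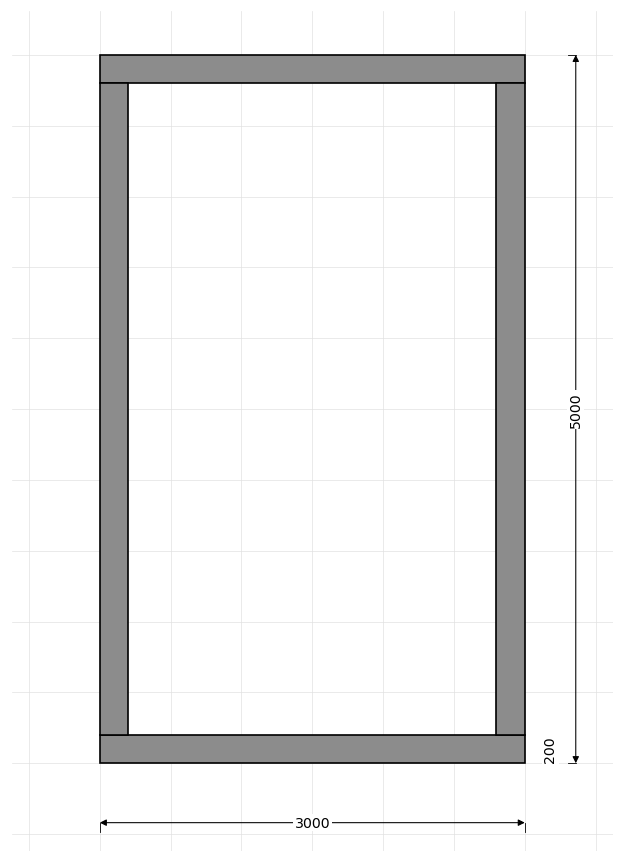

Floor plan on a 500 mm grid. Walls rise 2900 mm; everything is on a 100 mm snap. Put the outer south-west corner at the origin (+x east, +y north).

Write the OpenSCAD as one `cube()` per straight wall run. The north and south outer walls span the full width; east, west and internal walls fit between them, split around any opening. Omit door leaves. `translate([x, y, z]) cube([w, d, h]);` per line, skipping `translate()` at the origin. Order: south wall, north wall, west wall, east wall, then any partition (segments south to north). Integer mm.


cube([3000, 200, 2900]);
translate([0, 4800, 0]) cube([3000, 200, 2900]);
translate([0, 200, 0]) cube([200, 4600, 2900]);
translate([2800, 200, 0]) cube([200, 4600, 2900]);


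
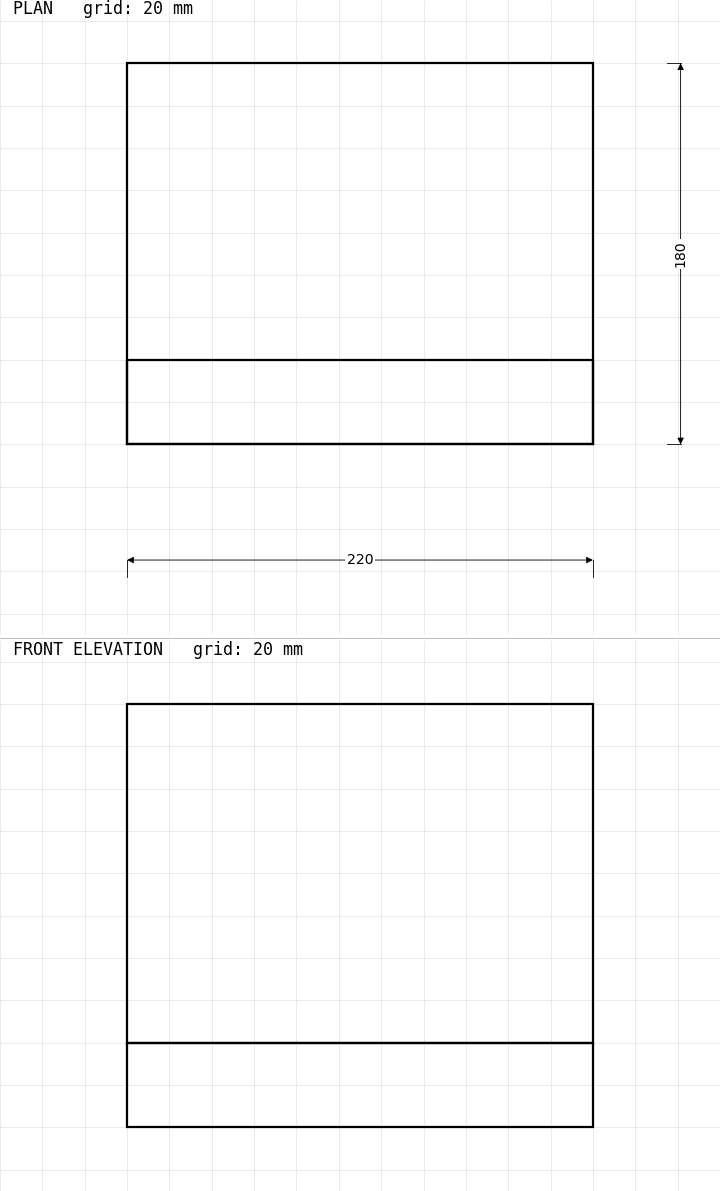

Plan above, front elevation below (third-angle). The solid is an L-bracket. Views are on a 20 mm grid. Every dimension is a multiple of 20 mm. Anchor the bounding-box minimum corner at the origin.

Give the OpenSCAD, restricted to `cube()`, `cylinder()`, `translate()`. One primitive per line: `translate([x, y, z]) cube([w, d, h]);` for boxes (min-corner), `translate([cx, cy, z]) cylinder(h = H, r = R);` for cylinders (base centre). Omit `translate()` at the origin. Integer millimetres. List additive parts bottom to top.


cube([220, 180, 40]);
translate([0, 0, 40]) cube([220, 40, 160]);
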